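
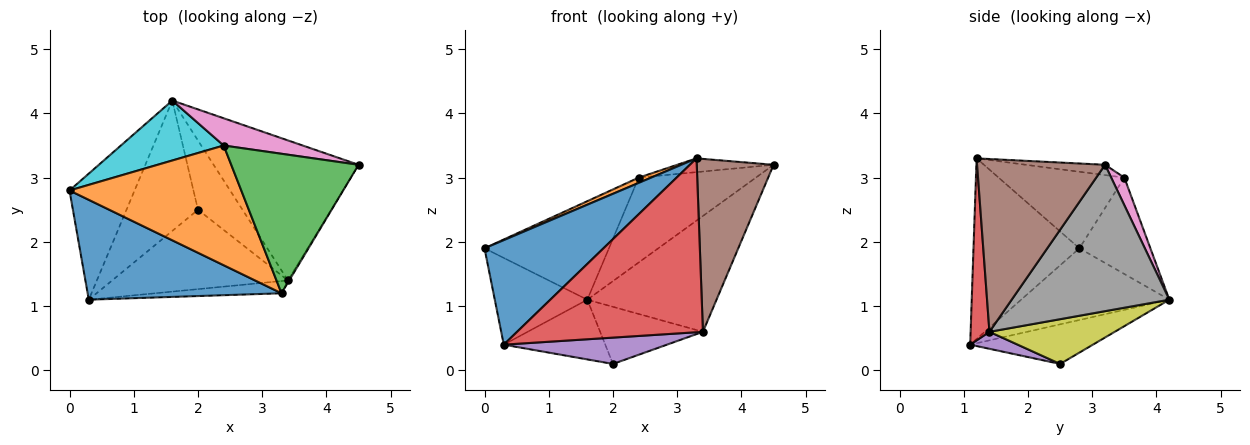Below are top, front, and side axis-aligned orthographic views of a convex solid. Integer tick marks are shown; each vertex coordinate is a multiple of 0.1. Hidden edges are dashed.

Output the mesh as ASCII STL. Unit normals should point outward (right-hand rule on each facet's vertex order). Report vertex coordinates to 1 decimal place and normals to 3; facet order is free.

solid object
 facet normal -0.541 -0.608 0.581
  outer loop
   vertex 0.3 1.1 0.4
   vertex 3.3 1.2 3.3
   vertex 0.0 2.8 1.9
  endloop
 endfacet
 facet normal -0.407 -0.040 0.913
  outer loop
   vertex 2.4 3.5 3.0
   vertex 0.0 2.8 1.9
   vertex 3.3 1.2 3.3
  endloop
 endfacet
 facet normal -0.080 0.098 0.992
  outer loop
   vertex 2.4 3.5 3.0
   vertex 3.3 1.2 3.3
   vertex 4.5 3.2 3.2
  endloop
 endfacet
 facet normal 0.101 -0.992 -0.070
  outer loop
   vertex 3.4 1.4 0.6
   vertex 3.3 1.2 3.3
   vertex 0.3 1.1 0.4
  endloop
 endfacet
 facet normal 0.091 -0.313 -0.945
  outer loop
   vertex 3.4 1.4 0.6
   vertex 0.3 1.1 0.4
   vertex 2.0 2.5 0.1
  endloop
 endfacet
 facet normal 0.857 -0.515 -0.006
  outer loop
   vertex 3.4 1.4 0.6
   vertex 4.5 3.2 3.2
   vertex 3.3 1.2 3.3
  endloop
 endfacet
 facet normal 0.106 0.947 0.304
  outer loop
   vertex 1.6 4.2 1.1
   vertex 2.4 3.5 3.0
   vertex 4.5 3.2 3.2
  endloop
 endfacet
 facet normal 0.614 0.503 -0.608
  outer loop
   vertex 1.6 4.2 1.1
   vertex 4.5 3.2 3.2
   vertex 3.4 1.4 0.6
  endloop
 endfacet
 facet normal 0.613 0.503 -0.610
  outer loop
   vertex 1.6 4.2 1.1
   vertex 3.4 1.4 0.6
   vertex 2.0 2.5 0.1
  endloop
 endfacet
 facet normal -0.438 0.768 0.467
  outer loop
   vertex 1.6 4.2 1.1
   vertex 0.0 2.8 1.9
   vertex 2.4 3.5 3.0
  endloop
 endfacet
 facet normal -0.672 0.420 -0.610
  outer loop
   vertex 1.6 4.2 1.1
   vertex 0.3 1.1 0.4
   vertex 0.0 2.8 1.9
  endloop
 endfacet
 facet normal -0.450 0.372 -0.812
  outer loop
   vertex 1.6 4.2 1.1
   vertex 2.0 2.5 0.1
   vertex 0.3 1.1 0.4
  endloop
 endfacet
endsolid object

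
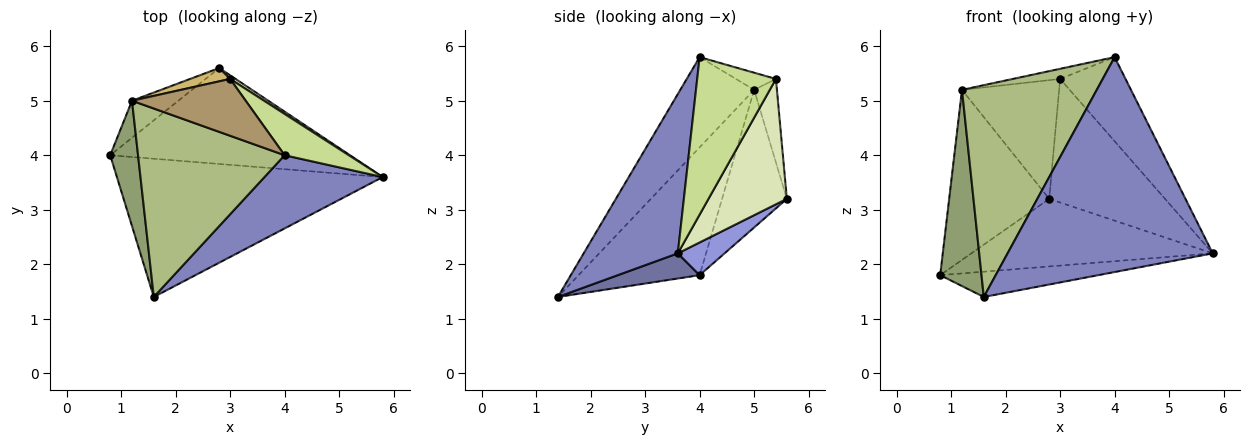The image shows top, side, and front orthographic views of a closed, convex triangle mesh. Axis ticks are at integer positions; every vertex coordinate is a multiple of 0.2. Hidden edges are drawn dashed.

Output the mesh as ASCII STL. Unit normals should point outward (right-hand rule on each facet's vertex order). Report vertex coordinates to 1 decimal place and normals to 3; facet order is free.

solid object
 facet normal 0.093 0.179 -0.979
  outer loop
   vertex 1.6 1.4 1.4
   vertex 0.8 4.0 1.8
   vertex 5.8 3.6 2.2
  endloop
 endfacet
 facet normal 0.398 -0.868 0.296
  outer loop
   vertex 4.0 4.0 5.8
   vertex 1.6 1.4 1.4
   vertex 5.8 3.6 2.2
  endloop
 endfacet
 facet normal 0.111 0.572 -0.812
  outer loop
   vertex 2.8 5.6 3.2
   vertex 5.8 3.6 2.2
   vertex 0.8 4.0 1.8
  endloop
 endfacet
 facet normal -0.535 0.826 -0.180
  outer loop
   vertex 1.2 5.0 5.2
   vertex 2.8 5.6 3.2
   vertex 0.8 4.0 1.8
  endloop
 endfacet
 facet normal -0.927 -0.316 0.202
  outer loop
   vertex 1.2 5.0 5.2
   vertex 0.8 4.0 1.8
   vertex 1.6 1.4 1.4
  endloop
 endfacet
 facet normal -0.379 -0.691 0.615
  outer loop
   vertex 1.2 5.0 5.2
   vertex 1.6 1.4 1.4
   vertex 4.0 4.0 5.8
  endloop
 endfacet
 facet normal 0.734 0.610 0.299
  outer loop
   vertex 3.0 5.4 5.4
   vertex 4.0 4.0 5.8
   vertex 5.8 3.6 2.2
  endloop
 endfacet
 facet normal 0.560 0.828 0.024
  outer loop
   vertex 3.0 5.4 5.4
   vertex 5.8 3.6 2.2
   vertex 2.8 5.6 3.2
  endloop
 endfacet
 facet normal -0.147 0.173 0.974
  outer loop
   vertex 3.0 5.4 5.4
   vertex 1.2 5.0 5.2
   vertex 4.0 4.0 5.8
  endloop
 endfacet
 facet normal -0.227 0.968 0.109
  outer loop
   vertex 3.0 5.4 5.4
   vertex 2.8 5.6 3.2
   vertex 1.2 5.0 5.2
  endloop
 endfacet
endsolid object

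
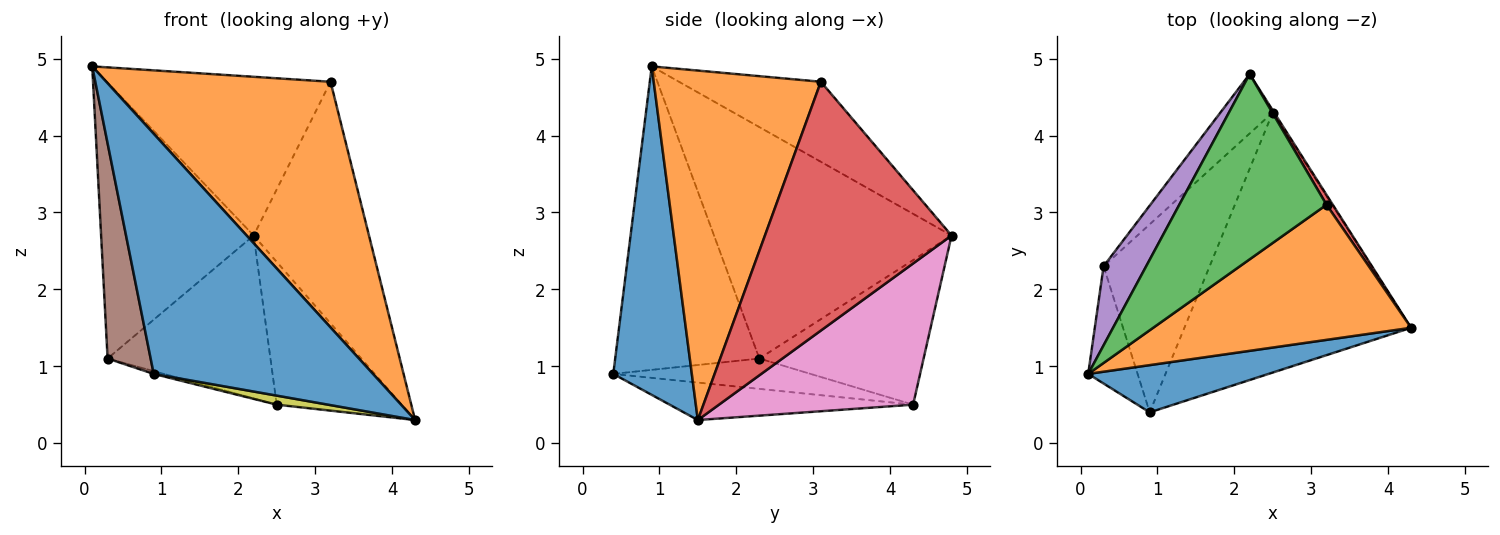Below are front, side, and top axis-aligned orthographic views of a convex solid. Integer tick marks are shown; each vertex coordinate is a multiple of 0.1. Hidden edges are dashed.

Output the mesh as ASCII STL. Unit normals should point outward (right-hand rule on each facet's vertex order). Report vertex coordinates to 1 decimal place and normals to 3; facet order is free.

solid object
 facet normal 0.332 -0.926 0.182
  outer loop
   vertex 0.9 0.4 0.9
   vertex 4.3 1.5 0.3
   vertex 0.1 0.9 4.9
  endloop
 endfacet
 facet normal 0.547 -0.734 0.403
  outer loop
   vertex 3.2 3.1 4.7
   vertex 0.1 0.9 4.9
   vertex 4.3 1.5 0.3
  endloop
 endfacet
 facet normal -0.382 0.601 0.702
  outer loop
   vertex 3.2 3.1 4.7
   vertex 2.2 4.8 2.7
   vertex 0.1 0.9 4.9
  endloop
 endfacet
 facet normal 0.850 0.526 0.022
  outer loop
   vertex 3.2 3.1 4.7
   vertex 4.3 1.5 0.3
   vertex 2.2 4.8 2.7
  endloop
 endfacet
 facet normal -0.832 0.534 0.153
  outer loop
   vertex 0.3 2.3 1.1
   vertex 0.1 0.9 4.9
   vertex 2.2 4.8 2.7
  endloop
 endfacet
 facet normal -0.947 -0.283 -0.154
  outer loop
   vertex 0.3 2.3 1.1
   vertex 0.9 0.4 0.9
   vertex 0.1 0.9 4.9
  endloop
 endfacet
 facet normal 0.841 0.541 -0.008
  outer loop
   vertex 2.5 4.3 0.5
   vertex 2.2 4.8 2.7
   vertex 4.3 1.5 0.3
  endloop
 endfacet
 facet normal -0.688 0.682 -0.249
  outer loop
   vertex 2.5 4.3 0.5
   vertex 0.3 2.3 1.1
   vertex 2.2 4.8 2.7
  endloop
 endfacet
 facet normal -0.163 -0.034 -0.986
  outer loop
   vertex 2.5 4.3 0.5
   vertex 4.3 1.5 0.3
   vertex 0.9 0.4 0.9
  endloop
 endfacet
 facet normal -0.275 0.014 -0.961
  outer loop
   vertex 2.5 4.3 0.5
   vertex 0.9 0.4 0.9
   vertex 0.3 2.3 1.1
  endloop
 endfacet
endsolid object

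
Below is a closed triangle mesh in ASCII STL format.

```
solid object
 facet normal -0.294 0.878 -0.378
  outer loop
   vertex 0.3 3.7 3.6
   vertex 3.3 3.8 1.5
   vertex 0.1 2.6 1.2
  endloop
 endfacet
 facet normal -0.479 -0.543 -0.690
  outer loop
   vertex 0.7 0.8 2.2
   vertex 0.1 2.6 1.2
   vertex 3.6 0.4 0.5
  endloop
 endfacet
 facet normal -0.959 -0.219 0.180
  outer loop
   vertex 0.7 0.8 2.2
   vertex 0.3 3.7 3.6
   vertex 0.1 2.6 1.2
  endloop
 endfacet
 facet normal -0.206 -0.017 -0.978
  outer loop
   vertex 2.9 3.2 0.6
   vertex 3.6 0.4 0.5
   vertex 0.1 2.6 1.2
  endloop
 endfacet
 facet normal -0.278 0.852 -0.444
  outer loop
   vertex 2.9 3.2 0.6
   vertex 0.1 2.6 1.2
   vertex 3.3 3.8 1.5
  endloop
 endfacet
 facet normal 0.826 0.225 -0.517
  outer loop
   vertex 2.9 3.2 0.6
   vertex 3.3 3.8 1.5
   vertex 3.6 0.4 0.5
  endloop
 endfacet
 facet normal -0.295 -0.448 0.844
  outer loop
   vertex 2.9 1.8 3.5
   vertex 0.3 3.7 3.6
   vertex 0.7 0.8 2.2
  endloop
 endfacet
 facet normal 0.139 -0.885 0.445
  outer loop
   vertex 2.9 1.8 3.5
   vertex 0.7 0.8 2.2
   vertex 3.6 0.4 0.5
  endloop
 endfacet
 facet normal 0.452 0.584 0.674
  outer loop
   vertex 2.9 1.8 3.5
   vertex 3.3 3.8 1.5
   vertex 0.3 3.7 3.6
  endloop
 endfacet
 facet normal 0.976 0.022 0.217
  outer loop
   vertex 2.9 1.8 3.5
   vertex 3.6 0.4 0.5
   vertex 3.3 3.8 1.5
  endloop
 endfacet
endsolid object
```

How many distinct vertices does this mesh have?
7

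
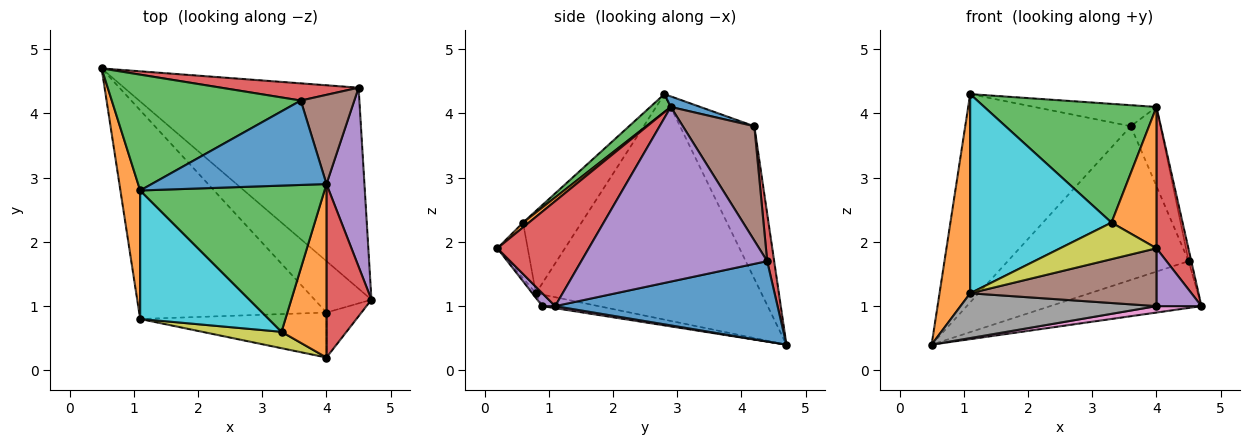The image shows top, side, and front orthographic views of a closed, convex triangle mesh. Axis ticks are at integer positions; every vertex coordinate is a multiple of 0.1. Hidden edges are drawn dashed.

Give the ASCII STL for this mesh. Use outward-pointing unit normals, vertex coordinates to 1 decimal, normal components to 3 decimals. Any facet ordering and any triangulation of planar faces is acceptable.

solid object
 facet normal 0.316 0.215 -0.924
  outer loop
   vertex 4.5 4.4 1.7
   vertex 4.7 1.1 1.0
   vertex 0.5 4.7 0.4
  endloop
 endfacet
 facet normal -0.987 -0.134 0.087
  outer loop
   vertex 1.1 0.8 1.2
   vertex 1.1 2.8 4.3
   vertex 0.5 4.7 0.4
  endloop
 endfacet
 facet normal -0.365 0.814 0.453
  outer loop
   vertex 3.6 4.2 3.8
   vertex 0.5 4.7 0.4
   vertex 1.1 2.8 4.3
  endloop
 endfacet
 facet normal 0.038 0.993 0.111
  outer loop
   vertex 3.6 4.2 3.8
   vertex 4.5 4.4 1.7
   vertex 0.5 4.7 0.4
  endloop
 endfacet
 facet normal 0.220 -0.770 -0.599
  outer loop
   vertex 4.0 0.9 1.0
   vertex 4.7 1.1 1.0
   vertex 4.0 0.2 1.9
  endloop
 endfacet
 facet normal -0.015 -0.789 -0.614
  outer loop
   vertex 4.0 0.9 1.0
   vertex 4.0 0.2 1.9
   vertex 1.1 0.8 1.2
  endloop
 endfacet
 facet normal 0.035 -0.124 -0.992
  outer loop
   vertex 4.0 0.9 1.0
   vertex 0.5 4.7 0.4
   vertex 4.7 1.1 1.0
  endloop
 endfacet
 facet normal -0.060 -0.209 -0.976
  outer loop
   vertex 4.0 0.9 1.0
   vertex 1.1 0.8 1.2
   vertex 0.5 4.7 0.4
  endloop
 endfacet
 facet normal -0.276 -0.877 0.393
  outer loop
   vertex 3.3 0.6 2.3
   vertex 1.1 0.8 1.2
   vertex 4.0 0.2 1.9
  endloop
 endfacet
 facet normal -0.328 -0.794 0.512
  outer loop
   vertex 3.3 0.6 2.3
   vertex 1.1 2.8 4.3
   vertex 1.1 0.8 1.2
  endloop
 endfacet
 facet normal 0.058 0.242 0.969
  outer loop
   vertex 4.0 2.9 4.1
   vertex 3.6 4.2 3.8
   vertex 1.1 2.8 4.3
  endloop
 endfacet
 facet normal 0.082 -0.630 0.773
  outer loop
   vertex 4.0 2.9 4.1
   vertex 3.3 0.6 2.3
   vertex 4.0 0.2 1.9
  endloop
 endfacet
 facet normal 0.075 -0.629 0.774
  outer loop
   vertex 4.0 2.9 4.1
   vertex 1.1 2.8 4.3
   vertex 3.3 0.6 2.3
  endloop
 endfacet
 facet normal 0.875 -0.306 0.375
  outer loop
   vertex 4.0 2.9 4.1
   vertex 4.0 0.2 1.9
   vertex 4.7 1.1 1.0
  endloop
 endfacet
 facet normal 0.977 0.014 0.212
  outer loop
   vertex 4.0 2.9 4.1
   vertex 4.7 1.1 1.0
   vertex 4.5 4.4 1.7
  endloop
 endfacet
 facet normal 0.848 0.352 0.397
  outer loop
   vertex 4.0 2.9 4.1
   vertex 4.5 4.4 1.7
   vertex 3.6 4.2 3.8
  endloop
 endfacet
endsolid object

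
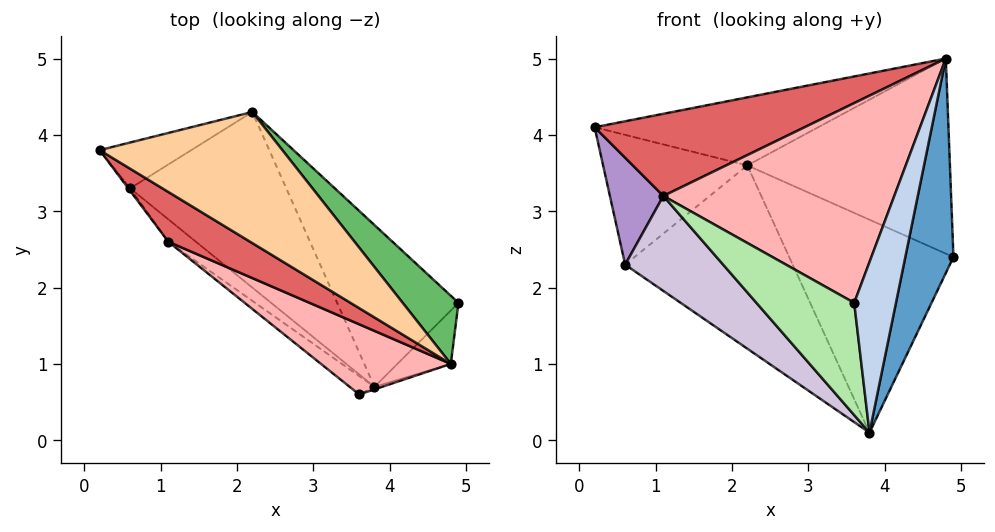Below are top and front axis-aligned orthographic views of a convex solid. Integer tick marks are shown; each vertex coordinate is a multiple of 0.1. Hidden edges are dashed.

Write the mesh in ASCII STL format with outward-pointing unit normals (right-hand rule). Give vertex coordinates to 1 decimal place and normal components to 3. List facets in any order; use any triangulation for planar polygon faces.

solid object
 facet normal 0.828 -0.544 -0.136
  outer loop
   vertex 3.8 0.7 0.1
   vertex 4.9 1.8 2.4
   vertex 4.8 1.0 5.0
  endloop
 endfacet
 facet normal 0.350 -0.937 -0.014
  outer loop
   vertex 3.8 0.7 0.1
   vertex 4.8 1.0 5.0
   vertex 3.6 0.6 1.8
  endloop
 endfacet
 facet normal 0.424 0.721 -0.548
  outer loop
   vertex 2.2 4.3 3.6
   vertex 4.9 1.8 2.4
   vertex 3.8 0.7 0.1
  endloop
 endfacet
 facet normal 0.106 0.458 0.883
  outer loop
   vertex 2.2 4.3 3.6
   vertex 0.2 3.8 4.1
   vertex 4.8 1.0 5.0
  endloop
 endfacet
 facet normal 0.714 0.661 0.231
  outer loop
   vertex 2.2 4.3 3.6
   vertex 4.8 1.0 5.0
   vertex 4.9 1.8 2.4
  endloop
 endfacet
 facet normal -0.661 -0.741 -0.121
  outer loop
   vertex 1.1 2.6 3.2
   vertex 3.8 0.7 0.1
   vertex 3.6 0.6 1.8
  endloop
 endfacet
 facet normal -0.528 -0.726 0.440
  outer loop
   vertex 1.1 2.6 3.2
   vertex 4.8 1.0 5.0
   vertex 0.2 3.8 4.1
  endloop
 endfacet
 facet normal -0.495 -0.820 0.288
  outer loop
   vertex 1.1 2.6 3.2
   vertex 3.6 0.6 1.8
   vertex 4.8 1.0 5.0
  endloop
 endfacet
 facet normal -0.805 -0.593 -0.014
  outer loop
   vertex 0.6 3.3 2.3
   vertex 1.1 2.6 3.2
   vertex 0.2 3.8 4.1
  endloop
 endfacet
 facet normal -0.688 -0.706 -0.167
  outer loop
   vertex 0.6 3.3 2.3
   vertex 3.8 0.7 0.1
   vertex 1.1 2.6 3.2
  endloop
 endfacet
 facet normal -0.304 0.898 -0.317
  outer loop
   vertex 0.6 3.3 2.3
   vertex 0.2 3.8 4.1
   vertex 2.2 4.3 3.6
  endloop
 endfacet
 facet normal 0.110 0.718 -0.688
  outer loop
   vertex 0.6 3.3 2.3
   vertex 2.2 4.3 3.6
   vertex 3.8 0.7 0.1
  endloop
 endfacet
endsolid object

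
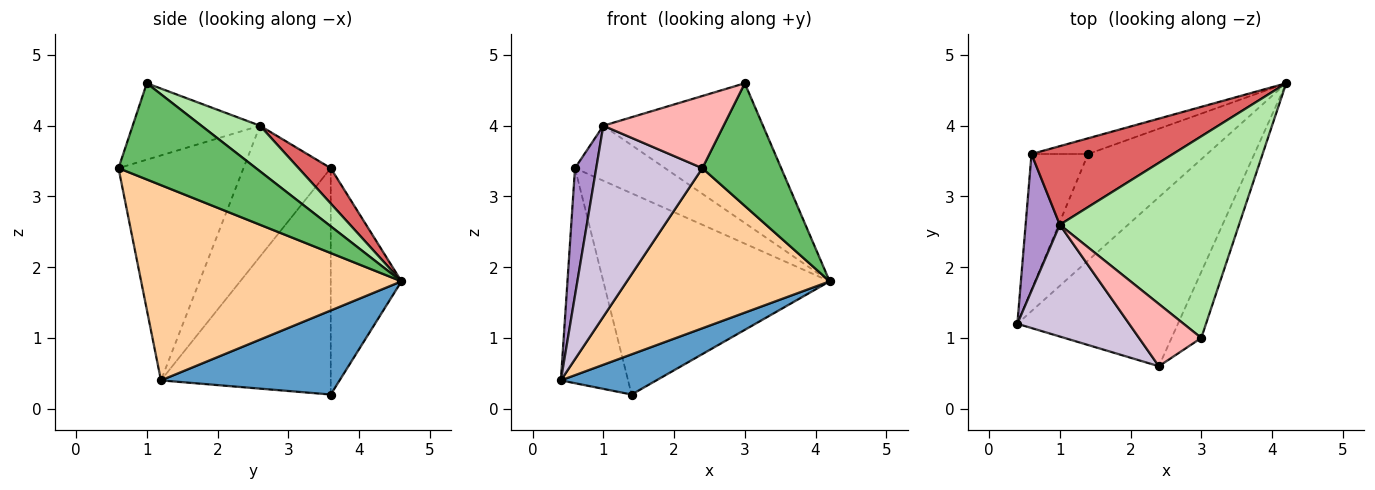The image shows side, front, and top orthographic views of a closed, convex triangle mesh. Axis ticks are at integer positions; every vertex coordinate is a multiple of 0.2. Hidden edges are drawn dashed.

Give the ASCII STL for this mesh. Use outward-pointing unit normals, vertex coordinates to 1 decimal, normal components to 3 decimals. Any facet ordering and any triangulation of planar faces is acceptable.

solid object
 facet normal 0.551 -0.295 -0.781
  outer loop
   vertex 1.4 3.6 0.2
   vertex 4.2 4.6 1.8
   vertex 0.4 1.2 0.4
  endloop
 endfacet
 facet normal -0.906 0.358 -0.226
  outer loop
   vertex 0.6 3.6 3.4
   vertex 1.4 3.6 0.2
   vertex 0.4 1.2 0.4
  endloop
 endfacet
 facet normal -0.297 0.952 -0.074
  outer loop
   vertex 0.6 3.6 3.4
   vertex 4.2 4.6 1.8
   vertex 1.4 3.6 0.2
  endloop
 endfacet
 facet normal 0.662 -0.516 -0.544
  outer loop
   vertex 2.4 0.6 3.4
   vertex 0.4 1.2 0.4
   vertex 4.2 4.6 1.8
  endloop
 endfacet
 facet normal 0.838 -0.481 -0.259
  outer loop
   vertex 2.4 0.6 3.4
   vertex 4.2 4.6 1.8
   vertex 3.0 1.0 4.6
  endloop
 endfacet
 facet normal 0.205 0.558 0.805
  outer loop
   vertex 1.0 2.6 4.0
   vertex 3.0 1.0 4.6
   vertex 4.2 4.6 1.8
  endloop
 endfacet
 facet normal 0.201 0.562 0.803
  outer loop
   vertex 1.0 2.6 4.0
   vertex 4.2 4.6 1.8
   vertex 0.6 3.6 3.4
  endloop
 endfacet
 facet normal -0.626 -0.591 0.510
  outer loop
   vertex 1.0 2.6 4.0
   vertex 2.4 0.6 3.4
   vertex 3.0 1.0 4.6
  endloop
 endfacet
 facet normal -0.942 -0.229 0.246
  outer loop
   vertex 1.0 2.6 4.0
   vertex 0.6 3.6 3.4
   vertex 0.4 1.2 0.4
  endloop
 endfacet
 facet normal -0.713 -0.605 0.354
  outer loop
   vertex 1.0 2.6 4.0
   vertex 0.4 1.2 0.4
   vertex 2.4 0.6 3.4
  endloop
 endfacet
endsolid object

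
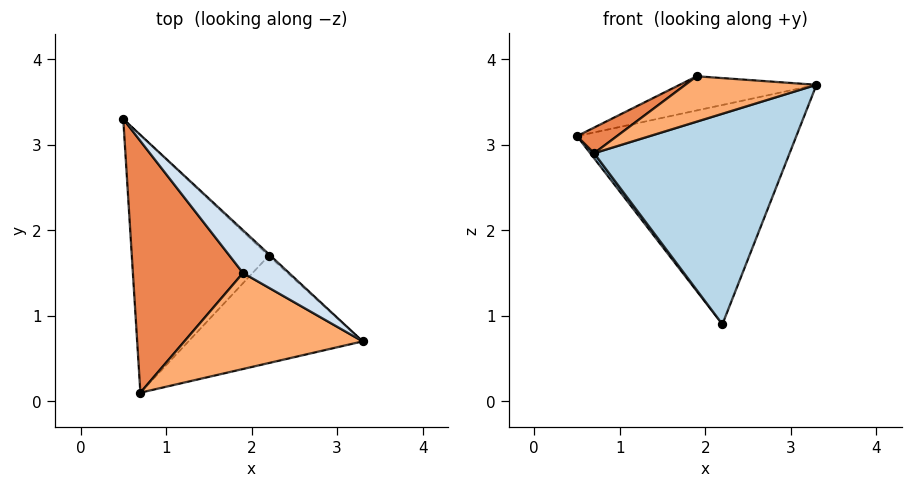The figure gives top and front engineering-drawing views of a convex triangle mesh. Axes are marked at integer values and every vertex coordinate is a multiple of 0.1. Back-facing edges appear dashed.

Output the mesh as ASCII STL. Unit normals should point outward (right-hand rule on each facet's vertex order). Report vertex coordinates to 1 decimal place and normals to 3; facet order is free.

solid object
 facet normal 0.681 0.732 -0.006
  outer loop
   vertex 2.2 1.7 0.9
   vertex 0.5 3.3 3.1
   vertex 3.3 0.7 3.7
  endloop
 endfacet
 facet normal -0.795 -0.012 -0.606
  outer loop
   vertex 2.2 1.7 0.9
   vertex 0.7 0.1 2.9
   vertex 0.5 3.3 3.1
  endloop
 endfacet
 facet normal 0.326 -0.842 -0.429
  outer loop
   vertex 2.2 1.7 0.9
   vertex 3.3 0.7 3.7
   vertex 0.7 0.1 2.9
  endloop
 endfacet
 facet normal 0.382 0.577 0.722
  outer loop
   vertex 1.9 1.5 3.8
   vertex 3.3 0.7 3.7
   vertex 0.5 3.3 3.1
  endloop
 endfacet
 facet normal -0.532 -0.086 0.843
  outer loop
   vertex 1.9 1.5 3.8
   vertex 0.5 3.3 3.1
   vertex 0.7 0.1 2.9
  endloop
 endfacet
 facet normal -0.177 -0.421 0.890
  outer loop
   vertex 1.9 1.5 3.8
   vertex 0.7 0.1 2.9
   vertex 3.3 0.7 3.7
  endloop
 endfacet
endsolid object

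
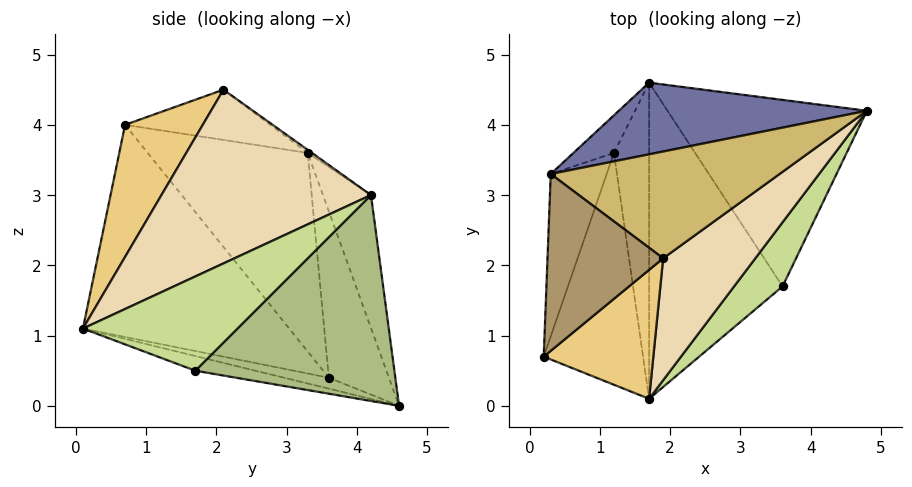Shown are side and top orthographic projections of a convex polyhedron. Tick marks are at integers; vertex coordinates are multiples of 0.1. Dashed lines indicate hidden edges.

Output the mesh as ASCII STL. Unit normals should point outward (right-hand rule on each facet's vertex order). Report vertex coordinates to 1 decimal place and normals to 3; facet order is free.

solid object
 facet normal -0.152 0.947 0.283
  outer loop
   vertex 0.3 3.3 3.6
   vertex 4.8 4.2 3.0
   vertex 1.7 4.6 0.0
  endloop
 endfacet
 facet normal -0.886 -0.209 -0.415
  outer loop
   vertex 1.2 3.6 0.4
   vertex 1.7 0.1 1.1
   vertex 0.2 0.7 4.0
  endloop
 endfacet
 facet normal -0.289 -0.227 -0.930
  outer loop
   vertex 1.2 3.6 0.4
   vertex 1.7 4.6 0.0
   vertex 1.7 0.1 1.1
  endloop
 endfacet
 facet normal -0.963 -0.005 -0.271
  outer loop
   vertex 1.2 3.6 0.4
   vertex 0.2 0.7 4.0
   vertex 0.3 3.3 3.6
  endloop
 endfacet
 facet normal -0.905 0.364 -0.220
  outer loop
   vertex 1.2 3.6 0.4
   vertex 0.3 3.3 3.6
   vertex 1.7 4.6 0.0
  endloop
 endfacet
 facet normal 0.678 0.331 -0.656
  outer loop
   vertex 3.6 1.7 0.5
   vertex 1.7 4.6 0.0
   vertex 4.8 4.2 3.0
  endloop
 endfacet
 facet normal 0.666 -0.662 0.343
  outer loop
   vertex 3.6 1.7 0.5
   vertex 4.8 4.2 3.0
   vertex 1.7 0.1 1.1
  endloop
 endfacet
 facet normal -0.106 -0.236 -0.966
  outer loop
   vertex 3.6 1.7 0.5
   vertex 1.7 0.1 1.1
   vertex 1.7 4.6 0.0
  endloop
 endfacet
 facet normal -0.394 0.155 0.906
  outer loop
   vertex 1.9 2.1 4.5
   vertex 0.3 3.3 3.6
   vertex 0.2 0.7 4.0
  endloop
 endfacet
 facet normal -0.011 0.591 0.807
  outer loop
   vertex 1.9 2.1 4.5
   vertex 4.8 4.2 3.0
   vertex 0.3 3.3 3.6
  endloop
 endfacet
 facet normal 0.502 -0.758 0.416
  outer loop
   vertex 1.9 2.1 4.5
   vertex 0.2 0.7 4.0
   vertex 1.7 0.1 1.1
  endloop
 endfacet
 facet normal 0.661 -0.663 0.351
  outer loop
   vertex 1.9 2.1 4.5
   vertex 1.7 0.1 1.1
   vertex 4.8 4.2 3.0
  endloop
 endfacet
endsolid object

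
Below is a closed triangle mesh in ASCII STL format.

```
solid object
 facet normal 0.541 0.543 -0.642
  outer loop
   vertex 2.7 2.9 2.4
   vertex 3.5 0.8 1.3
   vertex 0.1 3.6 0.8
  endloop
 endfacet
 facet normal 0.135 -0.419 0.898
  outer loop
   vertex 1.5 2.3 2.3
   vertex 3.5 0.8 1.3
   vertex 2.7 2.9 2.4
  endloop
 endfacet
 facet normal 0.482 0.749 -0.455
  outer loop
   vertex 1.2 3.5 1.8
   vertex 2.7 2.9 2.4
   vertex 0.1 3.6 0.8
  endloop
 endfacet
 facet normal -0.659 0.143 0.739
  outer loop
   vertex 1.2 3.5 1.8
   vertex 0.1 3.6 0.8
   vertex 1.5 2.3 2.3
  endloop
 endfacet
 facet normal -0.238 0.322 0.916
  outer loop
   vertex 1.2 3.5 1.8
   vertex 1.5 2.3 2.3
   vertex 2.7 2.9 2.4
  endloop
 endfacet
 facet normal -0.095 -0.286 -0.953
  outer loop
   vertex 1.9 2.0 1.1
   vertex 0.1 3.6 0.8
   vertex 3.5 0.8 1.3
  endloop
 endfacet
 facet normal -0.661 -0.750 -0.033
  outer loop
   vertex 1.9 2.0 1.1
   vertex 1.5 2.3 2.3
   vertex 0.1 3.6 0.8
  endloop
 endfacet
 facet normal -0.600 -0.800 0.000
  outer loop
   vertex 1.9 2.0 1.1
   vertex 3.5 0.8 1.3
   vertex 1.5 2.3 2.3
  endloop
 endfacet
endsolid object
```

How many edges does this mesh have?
12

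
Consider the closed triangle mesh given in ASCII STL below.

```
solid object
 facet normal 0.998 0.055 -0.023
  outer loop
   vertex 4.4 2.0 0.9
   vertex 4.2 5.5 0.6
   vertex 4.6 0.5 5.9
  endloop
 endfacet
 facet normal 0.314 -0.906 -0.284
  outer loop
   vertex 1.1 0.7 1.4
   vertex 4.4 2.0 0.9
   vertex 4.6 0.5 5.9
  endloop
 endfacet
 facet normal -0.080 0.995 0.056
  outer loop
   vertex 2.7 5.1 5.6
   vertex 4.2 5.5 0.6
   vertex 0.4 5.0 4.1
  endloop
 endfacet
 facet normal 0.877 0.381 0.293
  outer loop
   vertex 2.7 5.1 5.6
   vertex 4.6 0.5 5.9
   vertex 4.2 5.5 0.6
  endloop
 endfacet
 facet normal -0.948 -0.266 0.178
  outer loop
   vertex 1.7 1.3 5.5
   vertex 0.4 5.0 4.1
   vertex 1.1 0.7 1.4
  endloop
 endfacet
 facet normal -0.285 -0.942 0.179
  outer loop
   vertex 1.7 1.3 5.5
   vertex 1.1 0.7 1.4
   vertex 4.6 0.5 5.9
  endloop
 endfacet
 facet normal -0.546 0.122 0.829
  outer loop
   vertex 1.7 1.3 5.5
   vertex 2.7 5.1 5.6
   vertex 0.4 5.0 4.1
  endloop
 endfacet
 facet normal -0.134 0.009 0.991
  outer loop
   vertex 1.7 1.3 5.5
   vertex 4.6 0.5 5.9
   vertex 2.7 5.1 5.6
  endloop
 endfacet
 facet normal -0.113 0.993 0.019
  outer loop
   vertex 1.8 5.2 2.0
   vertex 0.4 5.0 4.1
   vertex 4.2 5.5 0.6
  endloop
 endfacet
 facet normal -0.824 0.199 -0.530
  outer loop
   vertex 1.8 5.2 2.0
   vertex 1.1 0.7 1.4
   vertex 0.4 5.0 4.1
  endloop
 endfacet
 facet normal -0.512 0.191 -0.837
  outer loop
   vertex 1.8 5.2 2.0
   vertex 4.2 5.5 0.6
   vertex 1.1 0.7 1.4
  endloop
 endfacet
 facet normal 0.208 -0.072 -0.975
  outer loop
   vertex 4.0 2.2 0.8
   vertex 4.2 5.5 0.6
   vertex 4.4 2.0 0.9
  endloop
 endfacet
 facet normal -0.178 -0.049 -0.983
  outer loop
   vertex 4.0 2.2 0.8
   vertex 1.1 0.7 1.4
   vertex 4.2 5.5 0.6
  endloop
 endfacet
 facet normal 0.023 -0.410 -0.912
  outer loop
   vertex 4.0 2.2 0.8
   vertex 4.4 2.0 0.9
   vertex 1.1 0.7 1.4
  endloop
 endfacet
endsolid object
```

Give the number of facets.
14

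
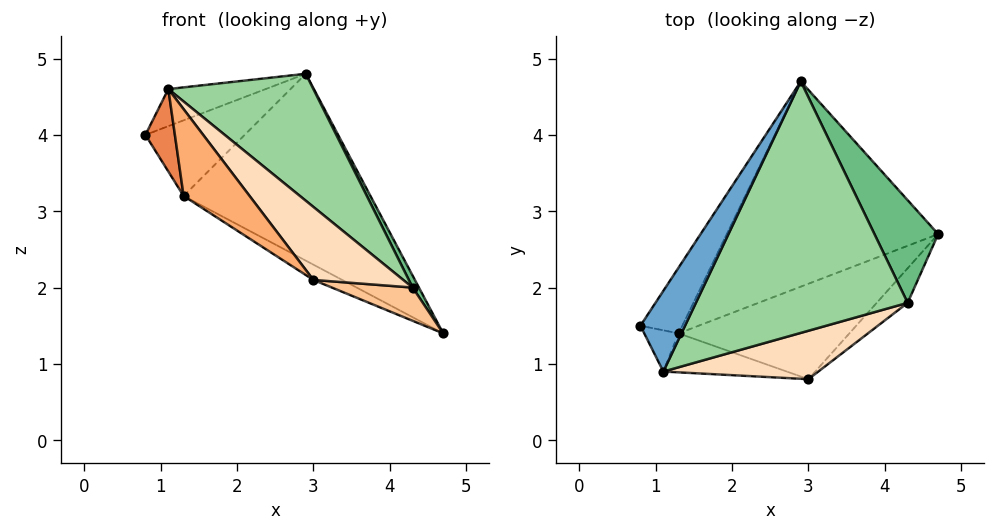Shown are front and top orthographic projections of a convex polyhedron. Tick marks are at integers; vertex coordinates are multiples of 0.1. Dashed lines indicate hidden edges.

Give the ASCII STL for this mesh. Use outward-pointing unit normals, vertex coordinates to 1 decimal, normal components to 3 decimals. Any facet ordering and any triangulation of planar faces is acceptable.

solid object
 facet normal -0.701 0.298 0.648
  outer loop
   vertex 1.1 0.9 4.6
   vertex 2.9 4.7 4.8
   vertex 0.8 1.5 4.0
  endloop
 endfacet
 facet normal -0.669 0.561 -0.488
  outer loop
   vertex 1.3 1.4 3.2
   vertex 0.8 1.5 4.0
   vertex 2.9 4.7 4.8
  endloop
 endfacet
 facet normal -0.544 0.565 -0.620
  outer loop
   vertex 1.3 1.4 3.2
   vertex 2.9 4.7 4.8
   vertex 4.7 2.7 1.4
  endloop
 endfacet
 facet normal -0.504 0.136 -0.853
  outer loop
   vertex 1.3 1.4 3.2
   vertex 4.7 2.7 1.4
   vertex 3.0 0.8 2.1
  endloop
 endfacet
 facet normal -0.667 -0.667 -0.333
  outer loop
   vertex 1.3 1.4 3.2
   vertex 1.1 0.9 4.6
   vertex 0.8 1.5 4.0
  endloop
 endfacet
 facet normal -0.506 -0.787 -0.353
  outer loop
   vertex 1.3 1.4 3.2
   vertex 3.0 0.8 2.1
   vertex 1.1 0.9 4.6
  endloop
 endfacet
 facet normal 0.431 -0.625 -0.651
  outer loop
   vertex 4.3 1.8 2.0
   vertex 3.0 0.8 2.1
   vertex 4.7 2.7 1.4
  endloop
 endfacet
 facet normal 0.564 -0.688 0.456
  outer loop
   vertex 4.3 1.8 2.0
   vertex 1.1 0.9 4.6
   vertex 3.0 0.8 2.1
  endloop
 endfacet
 facet normal 0.868 -0.057 0.493
  outer loop
   vertex 4.3 1.8 2.0
   vertex 4.7 2.7 1.4
   vertex 2.9 4.7 4.8
  endloop
 endfacet
 facet normal 0.649 -0.343 0.680
  outer loop
   vertex 4.3 1.8 2.0
   vertex 2.9 4.7 4.8
   vertex 1.1 0.9 4.6
  endloop
 endfacet
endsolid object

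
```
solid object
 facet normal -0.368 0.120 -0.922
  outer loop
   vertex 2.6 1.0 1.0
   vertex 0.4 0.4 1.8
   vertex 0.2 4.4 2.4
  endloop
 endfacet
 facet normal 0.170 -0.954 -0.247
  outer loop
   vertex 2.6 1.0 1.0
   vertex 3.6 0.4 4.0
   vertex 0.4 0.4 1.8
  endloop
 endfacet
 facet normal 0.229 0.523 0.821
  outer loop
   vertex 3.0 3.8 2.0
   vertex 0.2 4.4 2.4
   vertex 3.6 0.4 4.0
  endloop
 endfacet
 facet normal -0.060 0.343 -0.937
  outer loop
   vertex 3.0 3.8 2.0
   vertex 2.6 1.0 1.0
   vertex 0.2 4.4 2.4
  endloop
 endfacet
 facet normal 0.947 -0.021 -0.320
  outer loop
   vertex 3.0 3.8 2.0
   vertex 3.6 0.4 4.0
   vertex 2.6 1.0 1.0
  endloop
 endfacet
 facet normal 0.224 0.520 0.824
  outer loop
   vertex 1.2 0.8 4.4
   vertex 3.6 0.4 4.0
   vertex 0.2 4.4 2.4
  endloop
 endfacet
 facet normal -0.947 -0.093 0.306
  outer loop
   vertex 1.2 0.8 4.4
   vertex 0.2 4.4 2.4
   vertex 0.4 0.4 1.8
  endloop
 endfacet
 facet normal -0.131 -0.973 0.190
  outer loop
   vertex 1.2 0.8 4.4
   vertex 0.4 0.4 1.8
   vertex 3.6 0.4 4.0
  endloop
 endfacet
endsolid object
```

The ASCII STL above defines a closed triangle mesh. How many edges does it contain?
12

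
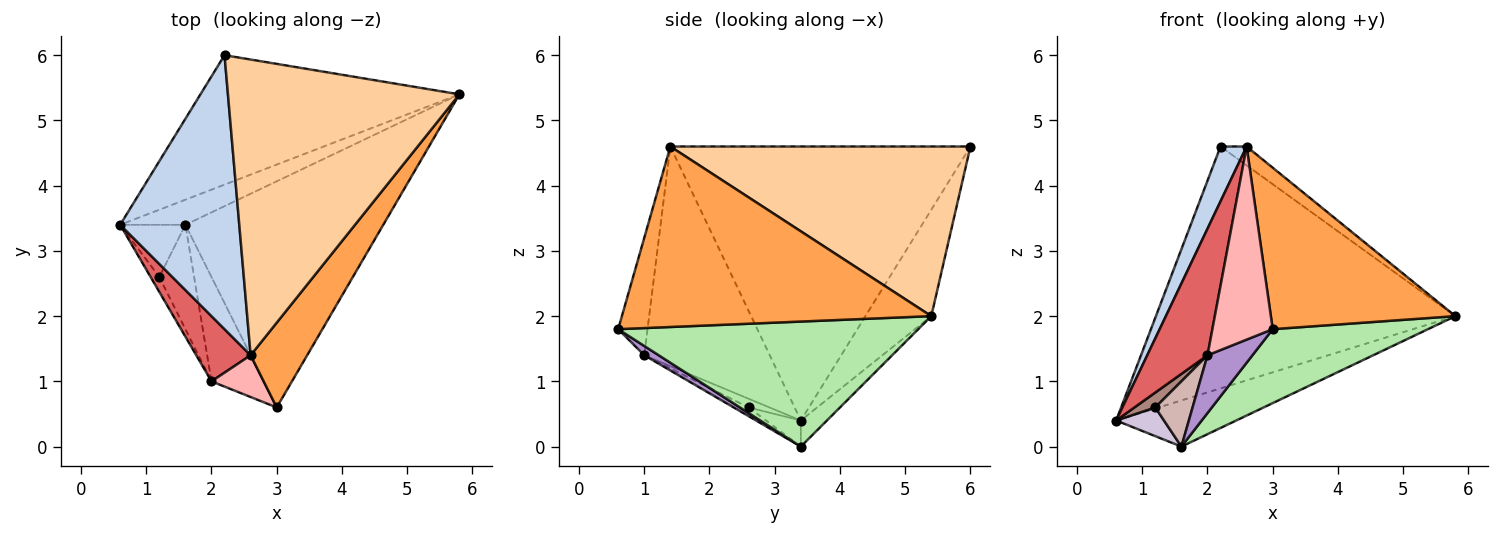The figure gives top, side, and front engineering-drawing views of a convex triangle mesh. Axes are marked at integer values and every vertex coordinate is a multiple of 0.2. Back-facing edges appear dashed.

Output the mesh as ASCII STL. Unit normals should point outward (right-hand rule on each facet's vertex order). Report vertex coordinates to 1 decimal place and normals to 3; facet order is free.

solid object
 facet normal -0.190 0.866 -0.463
  outer loop
   vertex 2.2 6.0 4.6
   vertex 5.8 5.4 2.0
   vertex 0.6 3.4 0.4
  endloop
 endfacet
 facet normal -0.914 -0.079 0.397
  outer loop
   vertex 2.6 1.4 4.6
   vertex 2.2 6.0 4.6
   vertex 0.6 3.4 0.4
  endloop
 endfacet
 facet normal 0.829 -0.495 0.260
  outer loop
   vertex 2.6 1.4 4.6
   vertex 3.0 0.6 1.8
   vertex 5.8 5.4 2.0
  endloop
 endfacet
 facet normal 0.590 0.051 0.806
  outer loop
   vertex 2.6 1.4 4.6
   vertex 5.8 5.4 2.0
   vertex 2.2 6.0 4.6
  endloop
 endfacet
 facet normal -0.188 0.863 -0.469
  outer loop
   vertex 1.6 3.4 0.0
   vertex 0.6 3.4 0.4
   vertex 5.8 5.4 2.0
  endloop
 endfacet
 facet normal 0.515 -0.266 -0.815
  outer loop
   vertex 1.6 3.4 0.0
   vertex 5.8 5.4 2.0
   vertex 3.0 0.6 1.8
  endloop
 endfacet
 facet normal -0.880 -0.422 0.218
  outer loop
   vertex 2.0 1.0 1.4
   vertex 2.6 1.4 4.6
   vertex 0.6 3.4 0.4
  endloop
 endfacet
 facet normal -0.429 -0.883 0.191
  outer loop
   vertex 2.0 1.0 1.4
   vertex 3.0 0.6 1.8
   vertex 2.6 1.4 4.6
  endloop
 endfacet
 facet normal 0.154 -0.479 -0.864
  outer loop
   vertex 2.0 1.0 1.4
   vertex 1.6 3.4 0.0
   vertex 3.0 0.6 1.8
  endloop
 endfacet
 facet normal -0.331 -0.455 -0.827
  outer loop
   vertex 1.2 2.6 0.6
   vertex 0.6 3.4 0.4
   vertex 1.6 3.4 0.0
  endloop
 endfacet
 facet normal -0.577 -0.577 -0.577
  outer loop
   vertex 1.2 2.6 0.6
   vertex 2.0 1.0 1.4
   vertex 0.6 3.4 0.4
  endloop
 endfacet
 facet normal -0.207 -0.518 -0.830
  outer loop
   vertex 1.2 2.6 0.6
   vertex 1.6 3.4 0.0
   vertex 2.0 1.0 1.4
  endloop
 endfacet
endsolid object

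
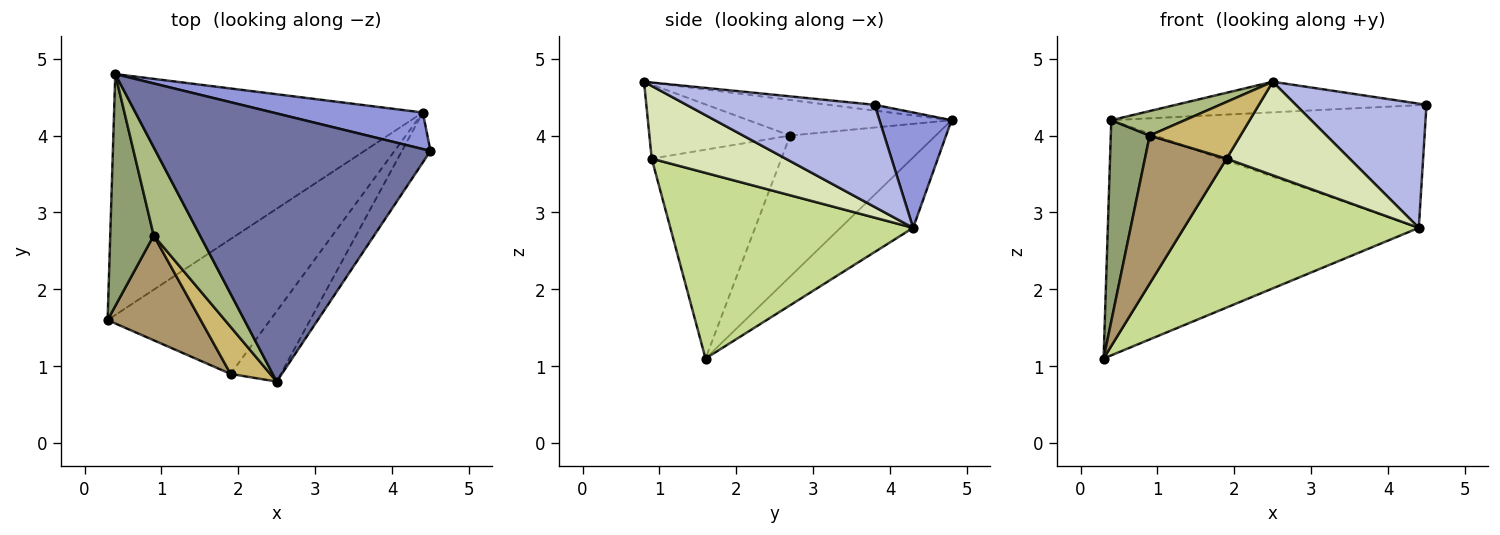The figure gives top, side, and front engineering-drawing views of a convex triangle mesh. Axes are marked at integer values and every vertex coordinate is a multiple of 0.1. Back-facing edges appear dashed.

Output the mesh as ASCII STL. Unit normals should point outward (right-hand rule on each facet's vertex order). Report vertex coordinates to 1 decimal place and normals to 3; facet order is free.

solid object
 facet normal -0.021 0.113 0.993
  outer loop
   vertex 2.5 0.8 4.7
   vertex 4.5 3.8 4.4
   vertex 0.4 4.8 4.2
  endloop
 endfacet
 facet normal -0.161 0.689 -0.706
  outer loop
   vertex 4.4 4.3 2.8
   vertex 0.3 1.6 1.1
   vertex 0.4 4.8 4.2
  endloop
 endfacet
 facet normal 0.215 0.936 0.279
  outer loop
   vertex 4.4 4.3 2.8
   vertex 0.4 4.8 4.2
   vertex 4.5 3.8 4.4
  endloop
 endfacet
 facet normal 0.800 -0.556 -0.224
  outer loop
   vertex 4.4 4.3 2.8
   vertex 4.5 3.8 4.4
   vertex 2.5 0.8 4.7
  endloop
 endfacet
 facet normal -0.926 -0.248 0.285
  outer loop
   vertex 0.9 2.7 4.0
   vertex 0.4 4.8 4.2
   vertex 0.3 1.6 1.1
  endloop
 endfacet
 facet normal -0.595 -0.215 0.775
  outer loop
   vertex 0.9 2.7 4.0
   vertex 2.5 0.8 4.7
   vertex 0.4 4.8 4.2
  endloop
 endfacet
 facet normal 0.608 -0.588 -0.533
  outer loop
   vertex 1.9 0.9 3.7
   vertex 0.3 1.6 1.1
   vertex 4.4 4.3 2.8
  endloop
 endfacet
 facet normal 0.656 -0.603 -0.454
  outer loop
   vertex 1.9 0.9 3.7
   vertex 4.4 4.3 2.8
   vertex 2.5 0.8 4.7
  endloop
 endfacet
 facet normal -0.792 -0.499 0.353
  outer loop
   vertex 1.9 0.9 3.7
   vertex 0.9 2.7 4.0
   vertex 0.3 1.6 1.1
  endloop
 endfacet
 facet normal -0.766 -0.494 0.410
  outer loop
   vertex 1.9 0.9 3.7
   vertex 2.5 0.8 4.7
   vertex 0.9 2.7 4.0
  endloop
 endfacet
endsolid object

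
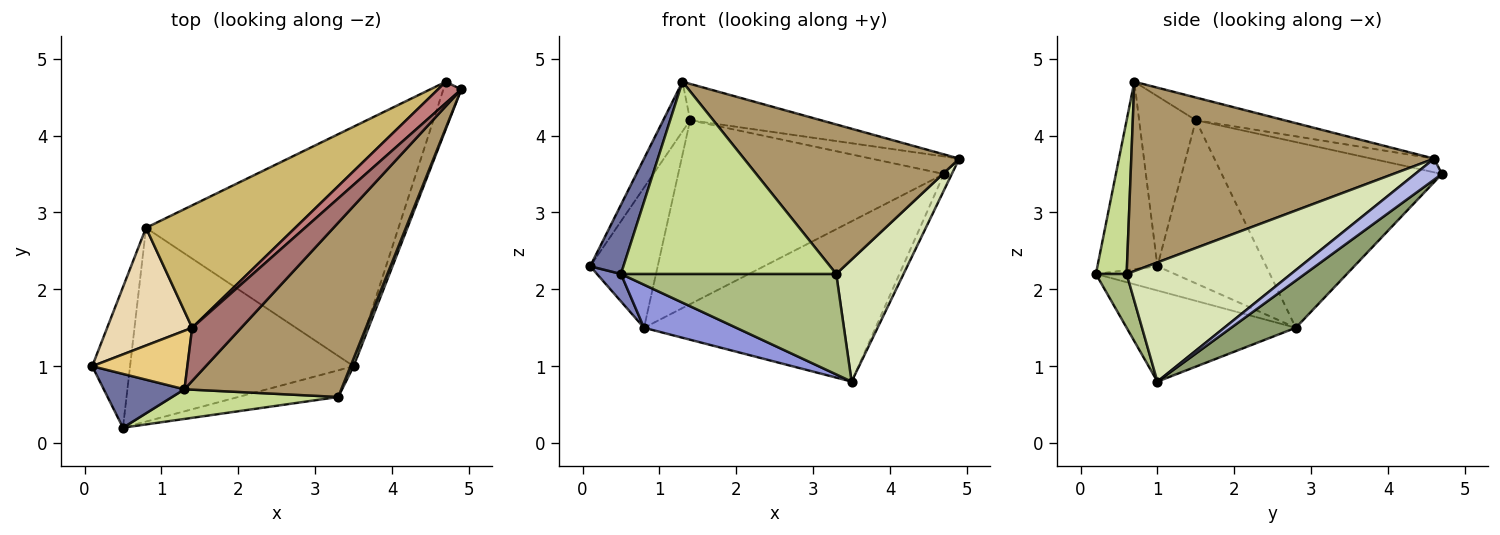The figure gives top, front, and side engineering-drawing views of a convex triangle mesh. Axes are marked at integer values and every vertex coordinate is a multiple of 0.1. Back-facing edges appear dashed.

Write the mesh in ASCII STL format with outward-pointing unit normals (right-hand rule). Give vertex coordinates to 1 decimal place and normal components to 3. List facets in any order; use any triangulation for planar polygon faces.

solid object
 facet normal -0.819 -0.453 0.353
  outer loop
   vertex 0.5 0.2 2.2
   vertex 1.3 0.7 4.7
   vertex 0.1 1.0 2.3
  endloop
 endfacet
 facet normal -0.532 -0.162 -0.831
  outer loop
   vertex 0.5 0.2 2.2
   vertex 0.1 1.0 2.3
   vertex 0.8 2.8 1.5
  endloop
 endfacet
 facet normal -0.370 -0.202 -0.907
  outer loop
   vertex 0.5 0.2 2.2
   vertex 0.8 2.8 1.5
   vertex 3.5 1.0 0.8
  endloop
 endfacet
 facet normal 0.743 0.221 -0.632
  outer loop
   vertex 4.7 4.7 3.5
   vertex 4.9 4.6 3.7
   vertex 3.5 1.0 0.8
  endloop
 endfacet
 facet normal 0.153 0.550 -0.821
  outer loop
   vertex 4.7 4.7 3.5
   vertex 3.5 1.0 0.8
   vertex 0.8 2.8 1.5
  endloop
 endfacet
 facet normal 0.137 -0.957 -0.254
  outer loop
   vertex 3.3 0.6 2.2
   vertex 0.5 0.2 2.2
   vertex 3.5 1.0 0.8
  endloop
 endfacet
 facet normal 0.140 -0.979 0.151
  outer loop
   vertex 3.3 0.6 2.2
   vertex 1.3 0.7 4.7
   vertex 0.5 0.2 2.2
  endloop
 endfacet
 facet normal 0.925 -0.379 0.024
  outer loop
   vertex 3.3 0.6 2.2
   vertex 3.5 1.0 0.8
   vertex 4.9 4.6 3.7
  endloop
 endfacet
 facet normal 0.676 -0.480 0.560
  outer loop
   vertex 3.3 0.6 2.2
   vertex 4.9 4.6 3.7
   vertex 1.3 0.7 4.7
  endloop
 endfacet
 facet normal -0.568 0.685 0.456
  outer loop
   vertex 1.4 1.5 4.2
   vertex 4.7 4.7 3.5
   vertex 0.8 2.8 1.5
  endloop
 endfacet
 facet normal -0.806 0.383 0.451
  outer loop
   vertex 1.4 1.5 4.2
   vertex 0.1 1.0 2.3
   vertex 1.3 0.7 4.7
  endloop
 endfacet
 facet normal -0.777 0.482 0.405
  outer loop
   vertex 1.4 1.5 4.2
   vertex 0.8 2.8 1.5
   vertex 0.1 1.0 2.3
  endloop
 endfacet
 facet normal -0.356 0.527 0.772
  outer loop
   vertex 1.4 1.5 4.2
   vertex 1.3 0.7 4.7
   vertex 4.9 4.6 3.7
  endloop
 endfacet
 facet normal -0.413 0.579 0.703
  outer loop
   vertex 1.4 1.5 4.2
   vertex 4.9 4.6 3.7
   vertex 4.7 4.7 3.5
  endloop
 endfacet
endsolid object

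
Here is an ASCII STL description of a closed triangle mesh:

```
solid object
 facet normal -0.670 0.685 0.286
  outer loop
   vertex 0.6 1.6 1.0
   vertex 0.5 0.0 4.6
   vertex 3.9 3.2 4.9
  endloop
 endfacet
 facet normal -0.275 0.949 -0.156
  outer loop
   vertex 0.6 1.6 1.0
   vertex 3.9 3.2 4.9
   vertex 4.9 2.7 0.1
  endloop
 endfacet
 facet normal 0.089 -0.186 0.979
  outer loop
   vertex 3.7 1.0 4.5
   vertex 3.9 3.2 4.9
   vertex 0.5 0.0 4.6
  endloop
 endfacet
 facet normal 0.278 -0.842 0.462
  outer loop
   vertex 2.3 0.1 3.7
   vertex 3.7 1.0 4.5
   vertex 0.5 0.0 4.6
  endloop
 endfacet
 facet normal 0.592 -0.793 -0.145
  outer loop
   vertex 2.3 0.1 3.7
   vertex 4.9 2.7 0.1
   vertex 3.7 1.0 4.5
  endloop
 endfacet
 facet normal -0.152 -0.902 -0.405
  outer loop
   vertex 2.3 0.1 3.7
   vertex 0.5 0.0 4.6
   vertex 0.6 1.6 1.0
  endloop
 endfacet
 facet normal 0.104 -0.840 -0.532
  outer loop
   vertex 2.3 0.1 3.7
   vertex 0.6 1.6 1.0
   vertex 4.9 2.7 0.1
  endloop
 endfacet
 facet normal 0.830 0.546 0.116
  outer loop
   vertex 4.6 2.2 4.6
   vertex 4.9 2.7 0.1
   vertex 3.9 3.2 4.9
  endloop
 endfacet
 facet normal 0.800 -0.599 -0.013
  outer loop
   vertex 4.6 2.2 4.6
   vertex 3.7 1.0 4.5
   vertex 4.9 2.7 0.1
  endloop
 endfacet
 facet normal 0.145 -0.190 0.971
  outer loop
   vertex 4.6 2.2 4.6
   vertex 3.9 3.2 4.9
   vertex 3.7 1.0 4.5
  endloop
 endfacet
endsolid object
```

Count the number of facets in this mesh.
10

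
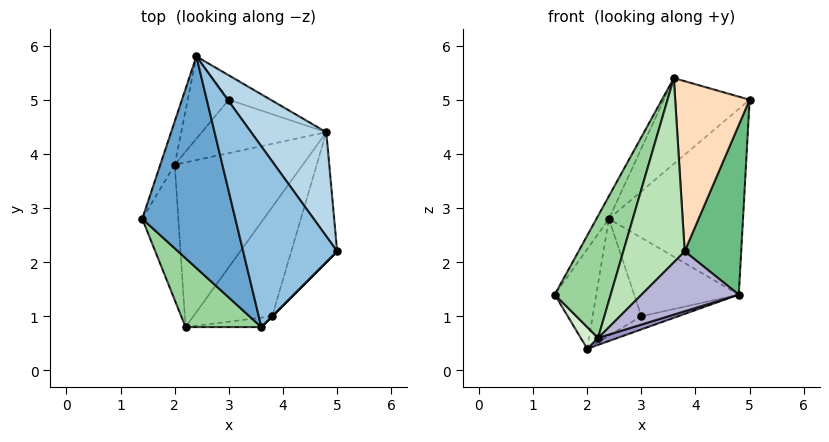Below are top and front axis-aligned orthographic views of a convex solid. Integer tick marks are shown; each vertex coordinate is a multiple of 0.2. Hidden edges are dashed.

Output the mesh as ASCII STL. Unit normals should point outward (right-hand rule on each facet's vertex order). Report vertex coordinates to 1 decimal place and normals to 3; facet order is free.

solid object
 facet normal -0.863 0.054 0.502
  outer loop
   vertex 3.6 0.8 5.4
   vertex 2.4 5.8 2.8
   vertex 1.4 2.8 1.4
  endloop
 endfacet
 facet normal -0.168 0.423 0.891
  outer loop
   vertex 3.6 0.8 5.4
   vertex 5.0 2.2 5.0
   vertex 2.4 5.8 2.8
  endloop
 endfacet
 facet normal 0.622 0.683 0.383
  outer loop
   vertex 4.8 4.4 1.4
   vertex 2.4 5.8 2.8
   vertex 5.0 2.2 5.0
  endloop
 endfacet
 facet normal 0.359 0.892 -0.277
  outer loop
   vertex 3.0 5.0 1.0
   vertex 2.4 5.8 2.8
   vertex 4.8 4.4 1.4
  endloop
 endfacet
 facet normal 0.283 0.229 -0.931
  outer loop
   vertex 2.0 3.8 0.4
   vertex 3.0 5.0 1.0
   vertex 4.8 4.4 1.4
  endloop
 endfacet
 facet normal -0.910 0.380 -0.165
  outer loop
   vertex 2.0 3.8 0.4
   vertex 1.4 2.8 1.4
   vertex 2.4 5.8 2.8
  endloop
 endfacet
 facet normal -0.537 0.690 -0.486
  outer loop
   vertex 2.0 3.8 0.4
   vertex 2.4 5.8 2.8
   vertex 3.0 5.0 1.0
  endloop
 endfacet
 facet normal 0.707 -0.707 0.000
  outer loop
   vertex 3.8 1.0 2.2
   vertex 5.0 2.2 5.0
   vertex 3.6 0.8 5.4
  endloop
 endfacet
 facet normal 0.911 -0.327 -0.250
  outer loop
   vertex 3.8 1.0 2.2
   vertex 4.8 4.4 1.4
   vertex 5.0 2.2 5.0
  endloop
 endfacet
 facet normal -0.860 -0.444 0.251
  outer loop
   vertex 2.2 0.8 0.6
   vertex 3.6 0.8 5.4
   vertex 1.4 2.8 1.4
  endloop
 endfacet
 facet normal 0.174 -0.984 -0.051
  outer loop
   vertex 2.2 0.8 0.6
   vertex 3.8 1.0 2.2
   vertex 3.6 0.8 5.4
  endloop
 endfacet
 facet normal -0.810 -0.093 -0.579
  outer loop
   vertex 2.2 0.8 0.6
   vertex 1.4 2.8 1.4
   vertex 2.0 3.8 0.4
  endloop
 endfacet
 facet normal 0.344 -0.040 -0.938
  outer loop
   vertex 2.2 0.8 0.6
   vertex 2.0 3.8 0.4
   vertex 4.8 4.4 1.4
  endloop
 endfacet
 facet normal 0.684 -0.352 -0.640
  outer loop
   vertex 2.2 0.8 0.6
   vertex 4.8 4.4 1.4
   vertex 3.8 1.0 2.2
  endloop
 endfacet
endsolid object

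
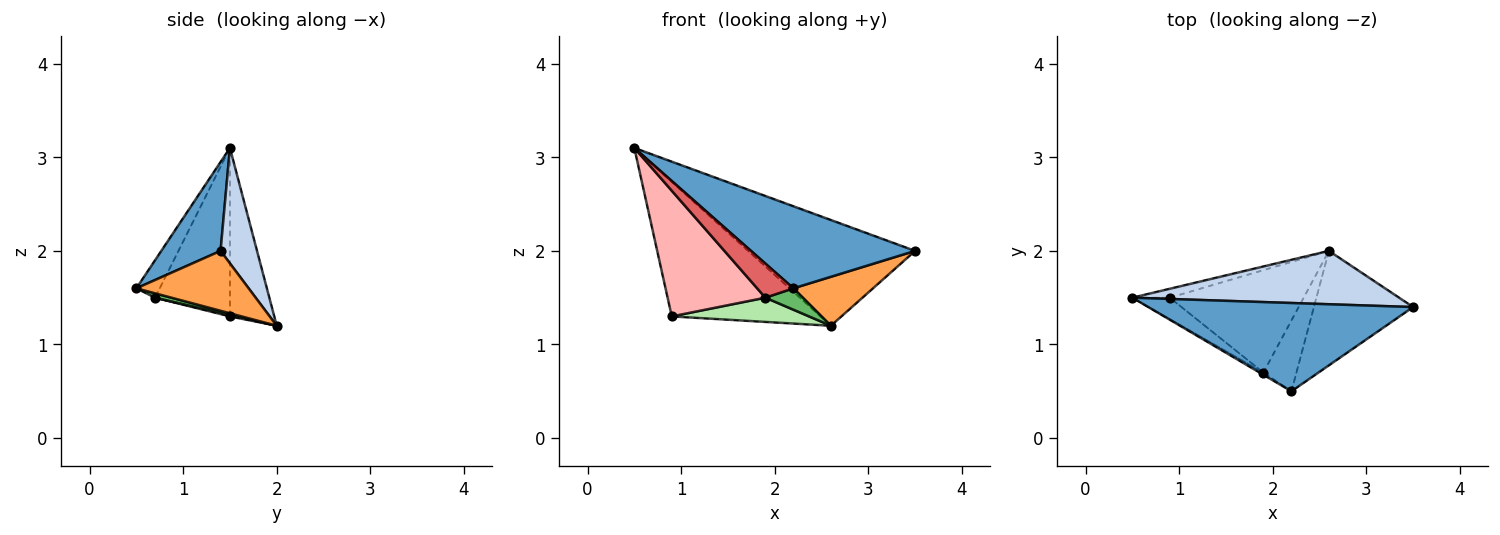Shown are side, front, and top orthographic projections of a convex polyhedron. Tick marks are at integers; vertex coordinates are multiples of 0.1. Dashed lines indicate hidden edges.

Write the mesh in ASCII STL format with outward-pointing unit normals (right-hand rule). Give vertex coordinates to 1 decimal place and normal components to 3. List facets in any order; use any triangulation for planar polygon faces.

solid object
 facet normal 0.239 -0.661 0.711
  outer loop
   vertex 2.2 0.5 1.6
   vertex 3.5 1.4 2.0
   vertex 0.5 1.5 3.1
  endloop
 endfacet
 facet normal 0.191 0.876 0.442
  outer loop
   vertex 2.6 2.0 1.2
   vertex 0.5 1.5 3.1
   vertex 3.5 1.4 2.0
  endloop
 endfacet
 facet normal 0.485 -0.344 -0.804
  outer loop
   vertex 2.6 2.0 1.2
   vertex 3.5 1.4 2.0
   vertex 2.2 0.5 1.6
  endloop
 endfacet
 facet normal -0.285 0.956 -0.063
  outer loop
   vertex 0.9 1.5 1.3
   vertex 0.5 1.5 3.1
   vertex 2.6 2.0 1.2
  endloop
 endfacet
 facet normal 0.125 -0.287 -0.950
  outer loop
   vertex 1.9 0.7 1.5
   vertex 2.6 2.0 1.2
   vertex 2.2 0.5 1.6
  endloop
 endfacet
 facet normal 0.010 -0.230 -0.973
  outer loop
   vertex 1.9 0.7 1.5
   vertex 0.9 1.5 1.3
   vertex 2.6 2.0 1.2
  endloop
 endfacet
 facet normal -0.541 -0.839 -0.054
  outer loop
   vertex 1.9 0.7 1.5
   vertex 2.2 0.5 1.6
   vertex 0.5 1.5 3.1
  endloop
 endfacet
 facet normal -0.603 -0.787 -0.134
  outer loop
   vertex 1.9 0.7 1.5
   vertex 0.5 1.5 3.1
   vertex 0.9 1.5 1.3
  endloop
 endfacet
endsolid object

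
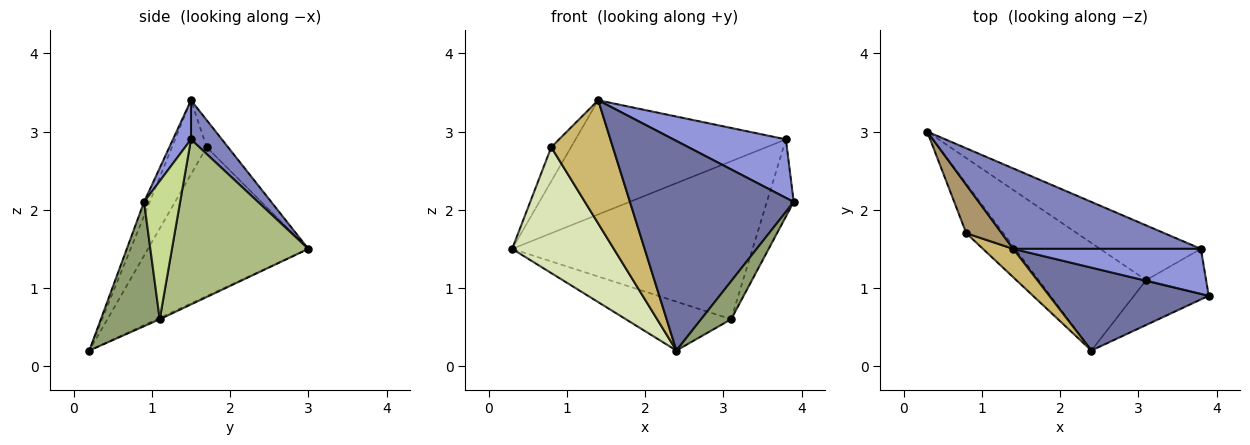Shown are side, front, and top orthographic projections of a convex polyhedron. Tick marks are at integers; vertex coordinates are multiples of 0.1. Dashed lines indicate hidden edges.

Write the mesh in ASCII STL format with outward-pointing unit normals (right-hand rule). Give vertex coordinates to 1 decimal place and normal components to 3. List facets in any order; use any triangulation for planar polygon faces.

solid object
 facet normal -0.032 -0.929 0.368
  outer loop
   vertex 1.4 1.5 3.4
   vertex 2.4 0.2 0.2
   vertex 3.9 0.9 2.1
  endloop
 endfacet
 facet normal 0.119 0.812 0.572
  outer loop
   vertex 3.8 1.5 2.9
   vertex 0.3 3.0 1.5
   vertex 1.4 1.5 3.4
  endloop
 endfacet
 facet normal 0.126 -0.786 0.605
  outer loop
   vertex 3.8 1.5 2.9
   vertex 1.4 1.5 3.4
   vertex 3.9 0.9 2.1
  endloop
 endfacet
 facet normal -0.012 0.414 -0.910
  outer loop
   vertex 3.1 1.1 0.6
   vertex 2.4 0.2 0.2
   vertex 0.3 3.0 1.5
  endloop
 endfacet
 facet normal 0.785 -0.401 -0.472
  outer loop
   vertex 3.1 1.1 0.6
   vertex 3.9 0.9 2.1
   vertex 2.4 0.2 0.2
  endloop
 endfacet
 facet normal 0.472 0.833 -0.289
  outer loop
   vertex 3.1 1.1 0.6
   vertex 0.3 3.0 1.5
   vertex 3.8 1.5 2.9
  endloop
 endfacet
 facet normal 0.757 0.564 -0.329
  outer loop
   vertex 3.1 1.1 0.6
   vertex 3.8 1.5 2.9
   vertex 3.9 0.9 2.1
  endloop
 endfacet
 facet normal -0.826 -0.524 -0.206
  outer loop
   vertex 0.8 1.7 2.8
   vertex 0.3 3.0 1.5
   vertex 2.4 0.2 0.2
  endloop
 endfacet
 facet normal -0.530 0.489 0.693
  outer loop
   vertex 0.8 1.7 2.8
   vertex 1.4 1.5 3.4
   vertex 0.3 3.0 1.5
  endloop
 endfacet
 facet normal -0.481 -0.854 0.197
  outer loop
   vertex 0.8 1.7 2.8
   vertex 2.4 0.2 0.2
   vertex 1.4 1.5 3.4
  endloop
 endfacet
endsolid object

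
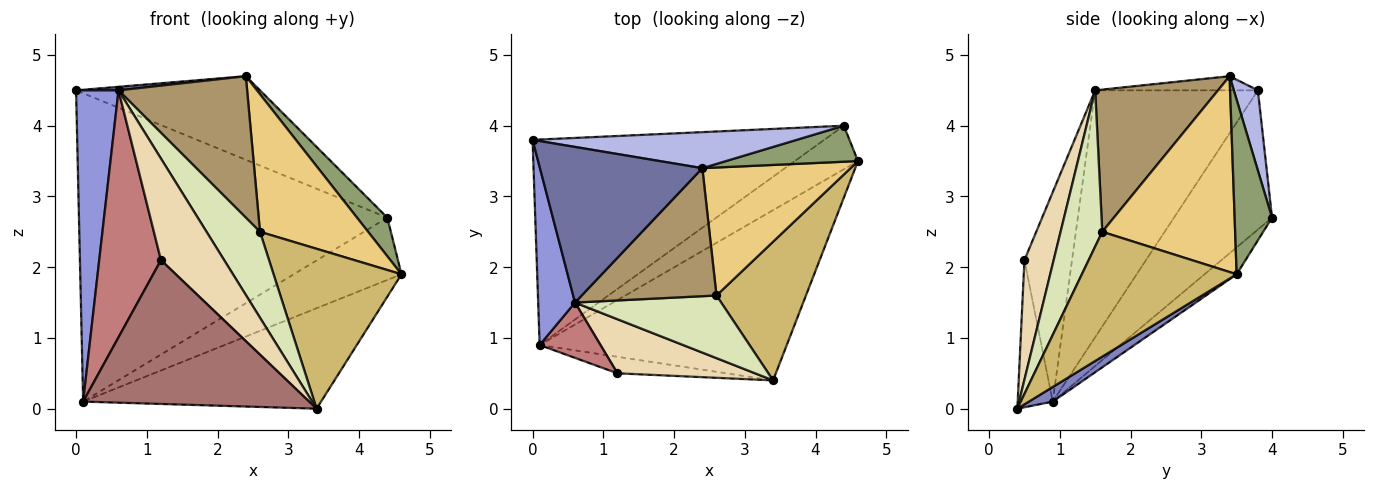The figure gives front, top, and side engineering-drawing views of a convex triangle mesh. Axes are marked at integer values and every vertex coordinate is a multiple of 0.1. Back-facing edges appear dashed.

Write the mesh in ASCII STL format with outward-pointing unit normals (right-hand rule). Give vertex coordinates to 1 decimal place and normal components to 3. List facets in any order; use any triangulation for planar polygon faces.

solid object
 facet normal -0.087 -0.023 0.996
  outer loop
   vertex 0.6 1.5 4.5
   vertex 2.4 3.4 4.7
   vertex 0.0 3.8 4.5
  endloop
 endfacet
 facet normal 0.051 0.508 -0.860
  outer loop
   vertex 0.1 0.9 0.1
   vertex 4.6 3.5 1.9
   vertex 3.4 0.4 0.0
  endloop
 endfacet
 facet normal -0.958 -0.250 0.143
  outer loop
   vertex 0.1 0.9 0.1
   vertex 0.6 1.5 4.5
   vertex 0.0 3.8 4.5
  endloop
 endfacet
 facet normal 0.119 0.912 0.393
  outer loop
   vertex 4.4 4.0 2.7
   vertex 0.0 3.8 4.5
   vertex 2.4 3.4 4.7
  endloop
 endfacet
 facet normal 0.670 -0.543 0.507
  outer loop
   vertex 4.4 4.0 2.7
   vertex 2.4 3.4 4.7
   vertex 4.6 3.5 1.9
  endloop
 endfacet
 facet normal -0.256 0.804 -0.536
  outer loop
   vertex 4.4 4.0 2.7
   vertex 0.1 0.9 0.1
   vertex 0.0 3.8 4.5
  endloop
 endfacet
 facet normal -0.237 0.796 -0.557
  outer loop
   vertex 4.4 4.0 2.7
   vertex 4.6 3.5 1.9
   vertex 0.1 0.9 0.1
  endloop
 endfacet
 facet normal 0.533 -0.684 0.499
  outer loop
   vertex 2.6 1.6 2.5
   vertex 0.6 1.5 4.5
   vertex 3.4 0.4 0.0
  endloop
 endfacet
 facet normal 0.578 -0.605 0.548
  outer loop
   vertex 2.6 1.6 2.5
   vertex 2.4 3.4 4.7
   vertex 0.6 1.5 4.5
  endloop
 endfacet
 facet normal 0.675 -0.558 0.484
  outer loop
   vertex 2.6 1.6 2.5
   vertex 3.4 0.4 0.0
   vertex 4.6 3.5 1.9
  endloop
 endfacet
 facet normal 0.669 -0.544 0.506
  outer loop
   vertex 2.6 1.6 2.5
   vertex 4.6 3.5 1.9
   vertex 2.4 3.4 4.7
  endloop
 endfacet
 facet normal 0.378 -0.817 0.435
  outer loop
   vertex 1.2 0.5 2.1
   vertex 3.4 0.4 0.0
   vertex 0.6 1.5 4.5
  endloop
 endfacet
 facet normal -0.152 -0.982 -0.113
  outer loop
   vertex 1.2 0.5 2.1
   vertex 0.1 0.9 0.1
   vertex 3.4 0.4 0.0
  endloop
 endfacet
 facet normal -0.601 -0.780 0.175
  outer loop
   vertex 1.2 0.5 2.1
   vertex 0.6 1.5 4.5
   vertex 0.1 0.9 0.1
  endloop
 endfacet
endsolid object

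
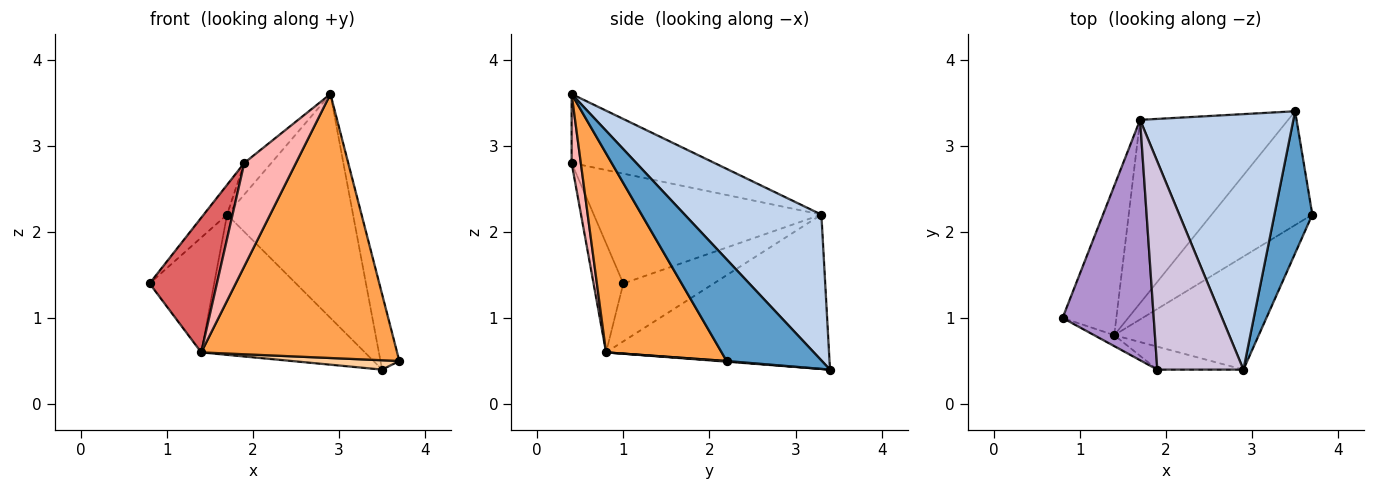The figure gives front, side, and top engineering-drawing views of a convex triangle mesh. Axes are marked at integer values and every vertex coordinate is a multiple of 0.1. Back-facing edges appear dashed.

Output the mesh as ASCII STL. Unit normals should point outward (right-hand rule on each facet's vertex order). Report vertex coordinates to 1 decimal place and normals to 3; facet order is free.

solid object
 facet normal 0.921 0.182 0.344
  outer loop
   vertex 3.5 3.4 0.4
   vertex 2.9 0.4 3.6
   vertex 3.7 2.2 0.5
  endloop
 endfacet
 facet normal 0.582 0.536 0.612
  outer loop
   vertex 1.7 3.3 2.2
   vertex 2.9 0.4 3.6
   vertex 3.5 3.4 0.4
  endloop
 endfacet
 facet normal 0.477 -0.808 -0.346
  outer loop
   vertex 1.4 0.8 0.6
   vertex 3.7 2.2 0.5
   vertex 2.9 0.4 3.6
  endloop
 endfacet
 facet normal 0.007 -0.082 -0.997
  outer loop
   vertex 1.4 0.8 0.6
   vertex 3.5 3.4 0.4
   vertex 3.7 2.2 0.5
  endloop
 endfacet
 facet normal -0.649 0.464 -0.603
  outer loop
   vertex 1.4 0.8 0.6
   vertex 0.8 1.0 1.4
   vertex 1.7 3.3 2.2
  endloop
 endfacet
 facet normal -0.638 0.468 -0.612
  outer loop
   vertex 1.4 0.8 0.6
   vertex 1.7 3.3 2.2
   vertex 3.5 3.4 0.4
  endloop
 endfacet
 facet normal -0.403 -0.912 -0.074
  outer loop
   vertex 1.9 0.4 2.8
   vertex 0.8 1.0 1.4
   vertex 1.4 0.8 0.6
  endloop
 endfacet
 facet normal 0.171 -0.962 -0.214
  outer loop
   vertex 1.9 0.4 2.8
   vertex 1.4 0.8 0.6
   vertex 2.9 0.4 3.6
  endloop
 endfacet
 facet normal -0.767 0.079 0.637
  outer loop
   vertex 1.9 0.4 2.8
   vertex 1.7 3.3 2.2
   vertex 0.8 1.0 1.4
  endloop
 endfacet
 facet normal -0.620 0.118 0.775
  outer loop
   vertex 1.9 0.4 2.8
   vertex 2.9 0.4 3.6
   vertex 1.7 3.3 2.2
  endloop
 endfacet
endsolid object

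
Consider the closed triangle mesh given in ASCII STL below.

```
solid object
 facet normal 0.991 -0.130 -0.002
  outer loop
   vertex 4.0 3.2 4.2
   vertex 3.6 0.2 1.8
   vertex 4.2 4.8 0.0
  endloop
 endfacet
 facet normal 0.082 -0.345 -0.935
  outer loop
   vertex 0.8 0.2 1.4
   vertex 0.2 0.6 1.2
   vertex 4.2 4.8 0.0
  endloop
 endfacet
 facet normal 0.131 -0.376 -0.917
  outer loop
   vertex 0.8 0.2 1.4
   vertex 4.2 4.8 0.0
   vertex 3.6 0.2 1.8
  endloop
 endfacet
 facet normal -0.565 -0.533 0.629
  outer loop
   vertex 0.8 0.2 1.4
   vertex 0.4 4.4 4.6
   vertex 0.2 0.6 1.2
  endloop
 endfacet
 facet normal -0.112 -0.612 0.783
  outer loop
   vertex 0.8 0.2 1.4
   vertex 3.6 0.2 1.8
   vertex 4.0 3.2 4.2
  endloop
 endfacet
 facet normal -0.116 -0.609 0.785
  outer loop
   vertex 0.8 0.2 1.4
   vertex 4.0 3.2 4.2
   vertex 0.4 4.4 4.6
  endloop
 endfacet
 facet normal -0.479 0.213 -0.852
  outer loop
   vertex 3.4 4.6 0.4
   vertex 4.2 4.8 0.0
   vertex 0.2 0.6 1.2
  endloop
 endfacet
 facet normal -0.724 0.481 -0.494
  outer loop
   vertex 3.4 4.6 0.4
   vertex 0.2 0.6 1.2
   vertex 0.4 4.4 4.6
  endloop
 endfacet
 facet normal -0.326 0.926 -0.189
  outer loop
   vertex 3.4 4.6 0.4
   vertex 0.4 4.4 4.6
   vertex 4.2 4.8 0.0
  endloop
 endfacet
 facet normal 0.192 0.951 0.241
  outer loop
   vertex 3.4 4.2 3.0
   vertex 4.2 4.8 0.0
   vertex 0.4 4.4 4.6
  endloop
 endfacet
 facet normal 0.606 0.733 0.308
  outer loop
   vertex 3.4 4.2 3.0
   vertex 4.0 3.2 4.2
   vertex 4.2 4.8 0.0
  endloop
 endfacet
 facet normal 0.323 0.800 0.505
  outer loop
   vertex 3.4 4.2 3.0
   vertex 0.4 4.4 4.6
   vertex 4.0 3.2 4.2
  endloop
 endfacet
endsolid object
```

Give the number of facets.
12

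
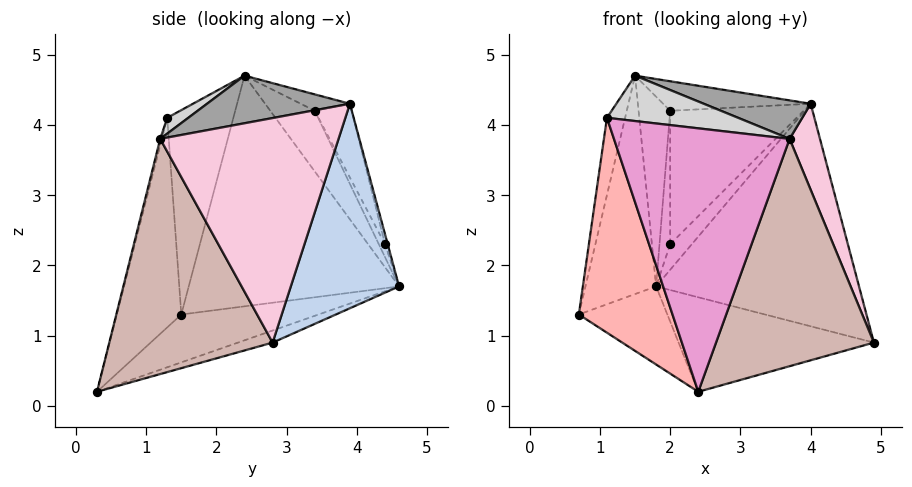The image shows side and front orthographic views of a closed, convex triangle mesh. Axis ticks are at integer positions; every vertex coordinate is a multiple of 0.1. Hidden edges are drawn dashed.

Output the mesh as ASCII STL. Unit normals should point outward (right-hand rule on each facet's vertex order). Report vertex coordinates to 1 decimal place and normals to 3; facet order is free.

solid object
 facet normal -0.939 0.315 0.137
  outer loop
   vertex 1.5 2.4 4.7
   vertex 1.8 4.6 1.7
   vertex 0.7 1.5 1.3
  endloop
 endfacet
 facet normal 0.465 0.871 -0.159
  outer loop
   vertex 4.0 3.9 4.3
   vertex 4.9 2.8 0.9
   vertex 1.8 4.6 1.7
  endloop
 endfacet
 facet normal -0.393 0.254 -0.884
  outer loop
   vertex 2.4 0.3 0.2
   vertex 0.7 1.5 1.3
   vertex 1.8 4.6 1.7
  endloop
 endfacet
 facet normal -0.057 0.322 -0.945
  outer loop
   vertex 2.4 0.3 0.2
   vertex 1.8 4.6 1.7
   vertex 4.9 2.8 0.9
  endloop
 endfacet
 facet normal -0.771 0.548 0.325
  outer loop
   vertex 2.0 3.4 4.2
   vertex 1.8 4.6 1.7
   vertex 1.5 2.4 4.7
  endloop
 endfacet
 facet normal -0.169 0.507 0.845
  outer loop
   vertex 2.0 3.4 4.2
   vertex 1.5 2.4 4.7
   vertex 4.0 3.9 4.3
  endloop
 endfacet
 facet normal -0.953 0.262 0.155
  outer loop
   vertex 1.1 1.3 4.1
   vertex 1.5 2.4 4.7
   vertex 0.7 1.5 1.3
  endloop
 endfacet
 facet normal -0.567 -0.823 0.022
  outer loop
   vertex 1.1 1.3 4.1
   vertex 0.7 1.5 1.3
   vertex 2.4 0.3 0.2
  endloop
 endfacet
 facet normal -0.116 0.930 0.349
  outer loop
   vertex 2.0 4.4 2.3
   vertex 4.0 3.9 4.3
   vertex 1.8 4.6 1.7
  endloop
 endfacet
 facet normal -0.456 0.788 0.415
  outer loop
   vertex 2.0 4.4 2.3
   vertex 1.8 4.6 1.7
   vertex 2.0 3.4 4.2
  endloop
 endfacet
 facet normal -0.238 0.860 0.452
  outer loop
   vertex 2.0 4.4 2.3
   vertex 2.0 3.4 4.2
   vertex 4.0 3.9 4.3
  endloop
 endfacet
 facet normal 0.716 -0.692 -0.086
  outer loop
   vertex 3.7 1.2 3.8
   vertex 2.4 0.3 0.2
   vertex 4.9 2.8 0.9
  endloop
 endfacet
 facet normal -0.009 -0.969 0.246
  outer loop
   vertex 3.7 1.2 3.8
   vertex 1.1 1.3 4.1
   vertex 2.4 0.3 0.2
  endloop
 endfacet
 facet normal 0.940 -0.160 0.301
  outer loop
   vertex 3.7 1.2 3.8
   vertex 4.9 2.8 0.9
   vertex 4.0 3.9 4.3
  endloop
 endfacet
 facet normal 0.273 -0.204 0.940
  outer loop
   vertex 3.7 1.2 3.8
   vertex 4.0 3.9 4.3
   vertex 1.5 2.4 4.7
  endloop
 endfacet
 facet normal 0.080 -0.500 0.862
  outer loop
   vertex 3.7 1.2 3.8
   vertex 1.5 2.4 4.7
   vertex 1.1 1.3 4.1
  endloop
 endfacet
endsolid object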